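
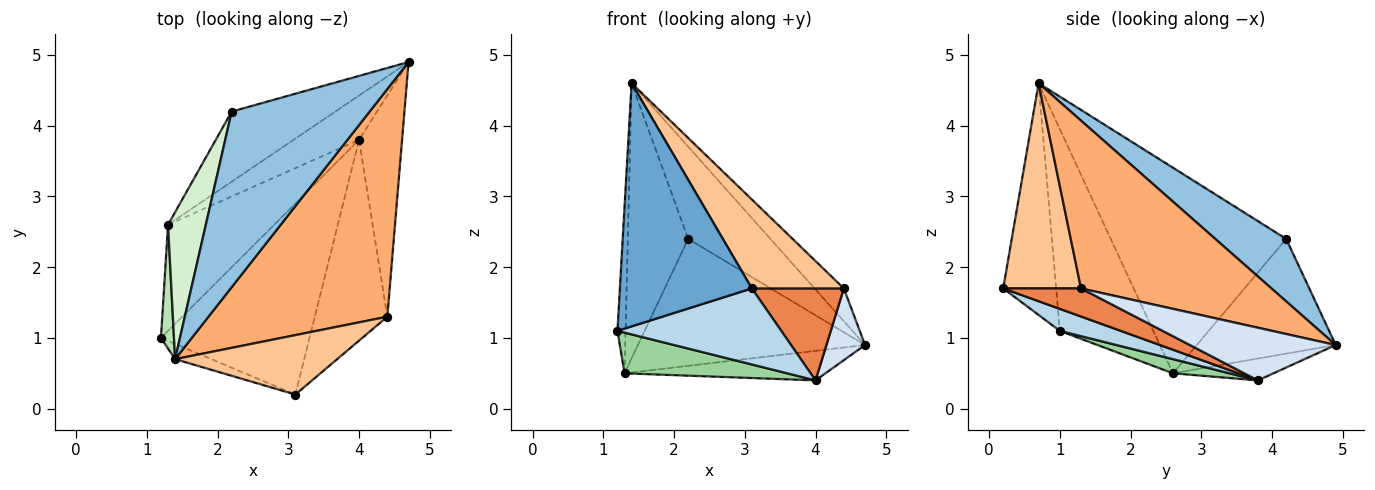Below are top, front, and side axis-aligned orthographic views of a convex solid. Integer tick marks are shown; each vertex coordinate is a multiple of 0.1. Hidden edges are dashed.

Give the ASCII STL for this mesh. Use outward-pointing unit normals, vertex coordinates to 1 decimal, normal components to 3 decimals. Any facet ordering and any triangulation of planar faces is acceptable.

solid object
 facet normal -0.372 -0.927 -0.058
  outer loop
   vertex 1.4 0.7 4.6
   vertex 1.2 1.0 1.1
   vertex 3.1 0.2 1.7
  endloop
 endfacet
 facet normal 0.372 0.431 0.822
  outer loop
   vertex 2.2 4.2 2.4
   vertex 1.4 0.7 4.6
   vertex 4.7 4.9 0.9
  endloop
 endfacet
 facet normal 0.136 -0.366 -0.920
  outer loop
   vertex 4.0 3.8 0.4
   vertex 3.1 0.2 1.7
   vertex 1.2 1.0 1.1
  endloop
 endfacet
 facet normal 0.759 -0.201 -0.620
  outer loop
   vertex 4.4 1.3 1.7
   vertex 4.0 3.8 0.4
   vertex 4.7 4.9 0.9
  endloop
 endfacet
 facet normal 0.332 -0.393 -0.858
  outer loop
   vertex 4.4 1.3 1.7
   vertex 3.1 0.2 1.7
   vertex 4.0 3.8 0.4
  endloop
 endfacet
 facet normal 0.680 0.105 0.725
  outer loop
   vertex 4.4 1.3 1.7
   vertex 4.7 4.9 0.9
   vertex 1.4 0.7 4.6
  endloop
 endfacet
 facet normal 0.575 -0.680 0.455
  outer loop
   vertex 4.4 1.3 1.7
   vertex 1.4 0.7 4.6
   vertex 3.1 0.2 1.7
  endloop
 endfacet
 facet normal -0.472 0.772 -0.426
  outer loop
   vertex 1.3 2.6 0.5
   vertex 2.2 4.2 2.4
   vertex 4.7 4.9 0.9
  endloop
 endfacet
 facet normal -0.267 0.535 -0.802
  outer loop
   vertex 1.3 2.6 0.5
   vertex 4.7 4.9 0.9
   vertex 4.0 3.8 0.4
  endloop
 endfacet
 facet normal 0.124 -0.355 -0.927
  outer loop
   vertex 1.3 2.6 0.5
   vertex 4.0 3.8 0.4
   vertex 1.2 1.0 1.1
  endloop
 endfacet
 facet normal -0.994 0.086 0.064
  outer loop
   vertex 1.3 2.6 0.5
   vertex 1.2 1.0 1.1
   vertex 1.4 0.7 4.6
  endloop
 endfacet
 facet normal -0.932 0.321 0.171
  outer loop
   vertex 1.3 2.6 0.5
   vertex 1.4 0.7 4.6
   vertex 2.2 4.2 2.4
  endloop
 endfacet
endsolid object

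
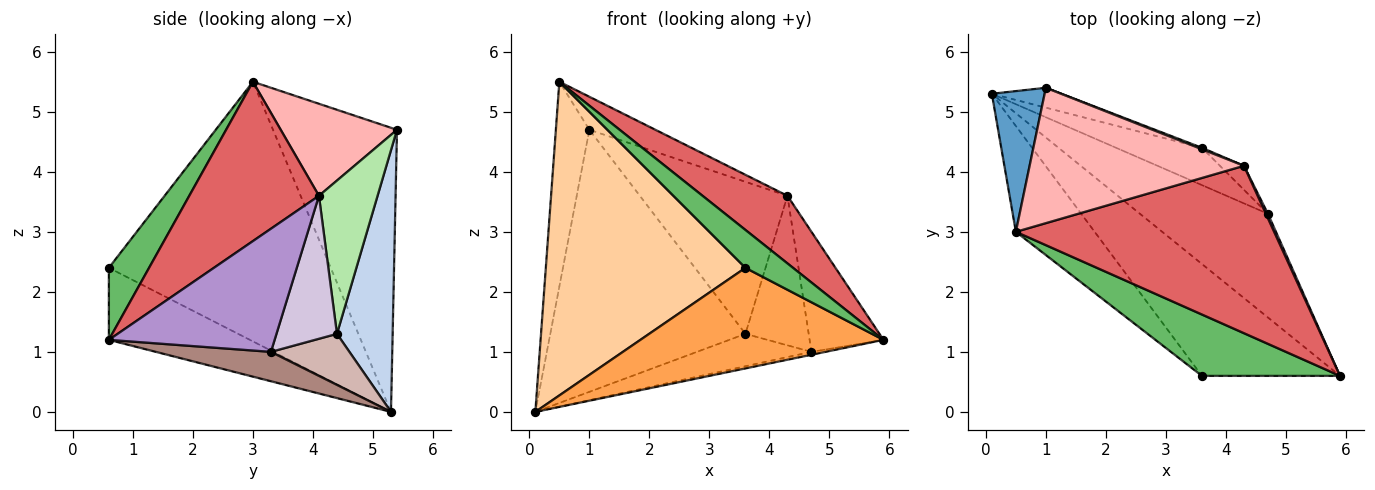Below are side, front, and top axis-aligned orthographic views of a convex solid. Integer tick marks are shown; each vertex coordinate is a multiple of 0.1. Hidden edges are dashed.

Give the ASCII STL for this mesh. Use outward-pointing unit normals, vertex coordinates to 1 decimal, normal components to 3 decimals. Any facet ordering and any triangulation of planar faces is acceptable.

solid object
 facet normal -0.950 0.257 0.176
  outer loop
   vertex 1.0 5.4 4.7
   vertex 0.1 5.3 0.0
   vertex 0.5 3.0 5.5
  endloop
 endfacet
 facet normal 0.274 0.959 -0.073
  outer loop
   vertex 3.6 4.4 1.3
   vertex 0.1 5.3 0.0
   vertex 1.0 5.4 4.7
  endloop
 endfacet
 facet normal -0.362 -0.623 -0.693
  outer loop
   vertex 3.6 0.6 2.4
   vertex 0.1 5.3 0.0
   vertex 5.9 0.6 1.2
  endloop
 endfacet
 facet normal -0.725 -0.652 -0.220
  outer loop
   vertex 3.6 0.6 2.4
   vertex 0.5 3.0 5.5
   vertex 0.1 5.3 0.0
  endloop
 endfacet
 facet normal 0.406 -0.480 0.778
  outer loop
   vertex 3.6 0.6 2.4
   vertex 5.9 0.6 1.2
   vertex 0.5 3.0 5.5
  endloop
 endfacet
 facet normal 0.369 0.929 0.009
  outer loop
   vertex 4.3 4.1 3.6
   vertex 3.6 4.4 1.3
   vertex 1.0 5.4 4.7
  endloop
 endfacet
 facet normal 0.497 -0.325 0.805
  outer loop
   vertex 4.3 4.1 3.6
   vertex 0.5 3.0 5.5
   vertex 5.9 0.6 1.2
  endloop
 endfacet
 facet normal 0.385 0.219 0.897
  outer loop
   vertex 4.3 4.1 3.6
   vertex 1.0 5.4 4.7
   vertex 0.5 3.0 5.5
  endloop
 endfacet
 facet normal 0.913 0.407 0.015
  outer loop
   vertex 4.7 3.3 1.0
   vertex 4.3 4.1 3.6
   vertex 5.9 0.6 1.2
  endloop
 endfacet
 facet normal 0.686 0.718 -0.115
  outer loop
   vertex 4.7 3.3 1.0
   vertex 3.6 4.4 1.3
   vertex 4.3 4.1 3.6
  endloop
 endfacet
 facet normal 0.224 0.027 -0.974
  outer loop
   vertex 4.7 3.3 1.0
   vertex 5.9 0.6 1.2
   vertex 0.1 5.3 0.0
  endloop
 endfacet
 facet normal 0.410 0.598 -0.689
  outer loop
   vertex 4.7 3.3 1.0
   vertex 0.1 5.3 0.0
   vertex 3.6 4.4 1.3
  endloop
 endfacet
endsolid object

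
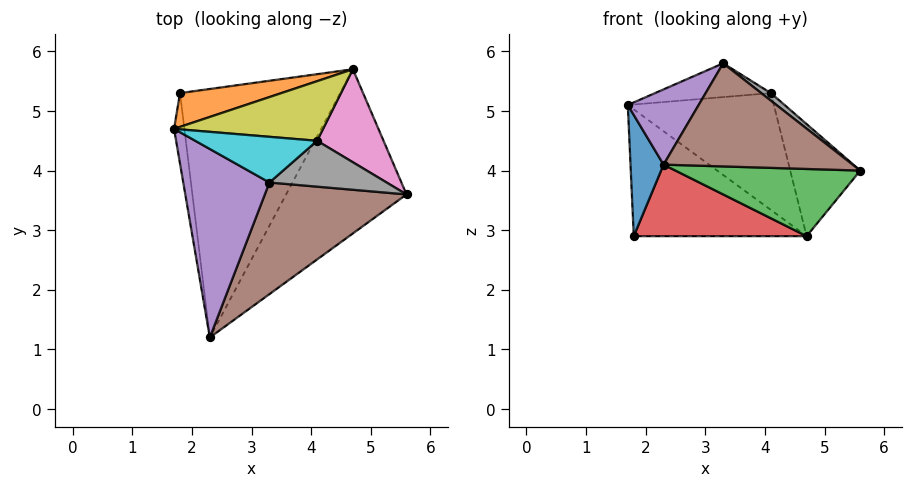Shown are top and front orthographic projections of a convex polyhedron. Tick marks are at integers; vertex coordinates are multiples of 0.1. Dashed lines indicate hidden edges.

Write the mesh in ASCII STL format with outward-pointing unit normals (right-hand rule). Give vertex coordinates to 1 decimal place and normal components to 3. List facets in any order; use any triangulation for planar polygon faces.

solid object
 facet normal -0.986 -0.145 -0.084
  outer loop
   vertex 1.8 5.3 2.9
   vertex 2.3 1.2 4.1
   vertex 1.7 4.7 5.1
  endloop
 endfacet
 facet normal -0.132 0.958 0.255
  outer loop
   vertex 4.7 5.7 2.9
   vertex 1.8 5.3 2.9
   vertex 1.7 4.7 5.1
  endloop
 endfacet
 facet normal 0.240 -0.368 -0.898
  outer loop
   vertex 4.7 5.7 2.9
   vertex 5.6 3.6 4.0
   vertex 2.3 1.2 4.1
  endloop
 endfacet
 facet normal 0.038 -0.276 -0.960
  outer loop
   vertex 4.7 5.7 2.9
   vertex 2.3 1.2 4.1
   vertex 1.8 5.3 2.9
  endloop
 endfacet
 facet normal -0.524 -0.316 0.791
  outer loop
   vertex 3.3 3.8 5.8
   vertex 1.7 4.7 5.1
   vertex 2.3 1.2 4.1
  endloop
 endfacet
 facet normal 0.458 -0.603 0.653
  outer loop
   vertex 3.3 3.8 5.8
   vertex 2.3 1.2 4.1
   vertex 5.6 3.6 4.0
  endloop
 endfacet
 facet normal 0.712 0.540 0.448
  outer loop
   vertex 4.1 4.5 5.3
   vertex 5.6 3.6 4.0
   vertex 4.7 5.7 2.9
  endloop
 endfacet
 facet normal 0.604 -0.129 0.786
  outer loop
   vertex 4.1 4.5 5.3
   vertex 3.3 3.8 5.8
   vertex 5.6 3.6 4.0
  endloop
 endfacet
 facet normal 0.036 0.890 0.454
  outer loop
   vertex 4.1 4.5 5.3
   vertex 4.7 5.7 2.9
   vertex 1.7 4.7 5.1
  endloop
 endfacet
 facet normal -0.017 0.594 0.804
  outer loop
   vertex 4.1 4.5 5.3
   vertex 1.7 4.7 5.1
   vertex 3.3 3.8 5.8
  endloop
 endfacet
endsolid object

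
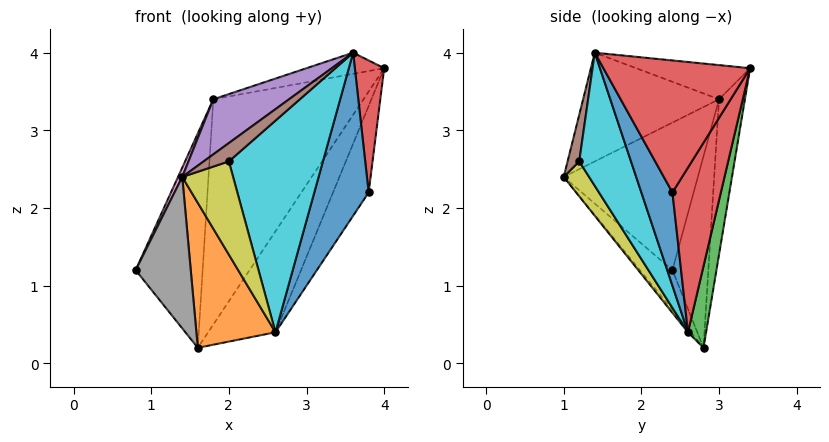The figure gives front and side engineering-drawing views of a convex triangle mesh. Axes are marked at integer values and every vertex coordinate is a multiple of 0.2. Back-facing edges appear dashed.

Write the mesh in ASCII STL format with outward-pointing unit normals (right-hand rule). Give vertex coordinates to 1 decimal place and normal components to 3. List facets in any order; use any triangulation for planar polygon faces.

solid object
 facet normal -0.201 0.137 0.970
  outer loop
   vertex 1.8 3.0 3.4
   vertex 3.6 1.4 4.0
   vertex 4.0 3.4 3.8
  endloop
 endfacet
 facet normal -0.472 0.881 -0.026
  outer loop
   vertex 1.8 3.0 3.4
   vertex 1.6 2.8 0.2
   vertex 0.8 2.4 1.2
  endloop
 endfacet
 facet normal -0.170 0.984 -0.051
  outer loop
   vertex 1.8 3.0 3.4
   vertex 4.0 3.4 3.8
   vertex 1.6 2.8 0.2
  endloop
 endfacet
 facet normal 0.981 -0.196 0.000
  outer loop
   vertex 3.8 2.4 2.2
   vertex 4.0 3.4 3.8
   vertex 3.6 1.4 4.0
  endloop
 endfacet
 facet normal -0.527 -0.293 0.798
  outer loop
   vertex 1.4 1.0 2.4
   vertex 3.6 1.4 4.0
   vertex 1.8 3.0 3.4
  endloop
 endfacet
 facet normal 0.396 -0.857 -0.330
  outer loop
   vertex 1.4 1.0 2.4
   vertex 2.0 1.2 2.6
   vertex 3.6 1.4 4.0
  endloop
 endfacet
 facet normal -0.907 -0.029 0.420
  outer loop
   vertex 1.4 1.0 2.4
   vertex 1.8 3.0 3.4
   vertex 0.8 2.4 1.2
  endloop
 endfacet
 facet normal -0.406 -0.689 -0.600
  outer loop
   vertex 1.4 1.0 2.4
   vertex 0.8 2.4 1.2
   vertex 1.6 2.8 0.2
  endloop
 endfacet
 facet normal 0.408 -0.816 -0.408
  outer loop
   vertex 2.6 2.6 0.4
   vertex 2.0 1.2 2.6
   vertex 1.4 1.0 2.4
  endloop
 endfacet
 facet normal 0.444 -0.806 -0.392
  outer loop
   vertex 2.6 2.6 0.4
   vertex 3.6 1.4 4.0
   vertex 2.0 1.2 2.6
  endloop
 endfacet
 facet normal 0.456 -0.798 -0.393
  outer loop
   vertex 2.6 2.6 0.4
   vertex 3.8 2.4 2.2
   vertex 3.6 1.4 4.0
  endloop
 endfacet
 facet normal -0.028 -0.772 -0.634
  outer loop
   vertex 2.6 2.6 0.4
   vertex 1.4 1.0 2.4
   vertex 1.6 2.8 0.2
  endloop
 endfacet
 facet normal 0.247 0.916 -0.317
  outer loop
   vertex 2.6 2.6 0.4
   vertex 1.6 2.8 0.2
   vertex 4.0 3.4 3.8
  endloop
 endfacet
 facet normal 0.729 0.536 -0.426
  outer loop
   vertex 2.6 2.6 0.4
   vertex 4.0 3.4 3.8
   vertex 3.8 2.4 2.2
  endloop
 endfacet
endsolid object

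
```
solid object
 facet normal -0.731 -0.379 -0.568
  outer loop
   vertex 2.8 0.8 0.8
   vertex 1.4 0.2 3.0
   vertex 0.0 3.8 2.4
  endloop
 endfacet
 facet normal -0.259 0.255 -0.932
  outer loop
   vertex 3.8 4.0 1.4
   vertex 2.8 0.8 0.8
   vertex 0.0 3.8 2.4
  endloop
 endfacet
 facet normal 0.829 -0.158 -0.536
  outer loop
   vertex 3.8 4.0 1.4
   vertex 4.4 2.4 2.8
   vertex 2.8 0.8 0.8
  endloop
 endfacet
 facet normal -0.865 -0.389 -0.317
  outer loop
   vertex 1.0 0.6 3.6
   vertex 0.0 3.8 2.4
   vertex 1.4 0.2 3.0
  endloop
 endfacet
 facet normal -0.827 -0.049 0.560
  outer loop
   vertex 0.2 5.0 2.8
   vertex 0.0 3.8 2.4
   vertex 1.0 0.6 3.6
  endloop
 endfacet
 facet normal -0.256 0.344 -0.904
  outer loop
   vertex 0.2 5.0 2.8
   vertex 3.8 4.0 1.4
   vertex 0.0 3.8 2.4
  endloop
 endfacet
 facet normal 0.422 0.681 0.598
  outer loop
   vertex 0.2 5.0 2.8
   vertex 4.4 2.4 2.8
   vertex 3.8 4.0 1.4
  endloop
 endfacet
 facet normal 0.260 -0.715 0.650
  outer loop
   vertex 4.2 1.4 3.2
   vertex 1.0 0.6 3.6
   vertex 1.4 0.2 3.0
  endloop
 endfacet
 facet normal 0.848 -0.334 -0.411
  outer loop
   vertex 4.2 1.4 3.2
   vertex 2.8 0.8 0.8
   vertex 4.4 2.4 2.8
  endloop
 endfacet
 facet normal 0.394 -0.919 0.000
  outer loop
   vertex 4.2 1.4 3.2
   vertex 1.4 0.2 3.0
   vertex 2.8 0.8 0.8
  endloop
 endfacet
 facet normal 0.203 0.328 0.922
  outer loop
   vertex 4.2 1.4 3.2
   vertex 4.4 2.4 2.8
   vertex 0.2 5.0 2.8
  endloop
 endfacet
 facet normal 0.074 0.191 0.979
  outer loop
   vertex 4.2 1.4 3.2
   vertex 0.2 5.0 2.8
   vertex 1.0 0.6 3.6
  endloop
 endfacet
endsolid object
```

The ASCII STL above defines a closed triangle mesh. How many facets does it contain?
12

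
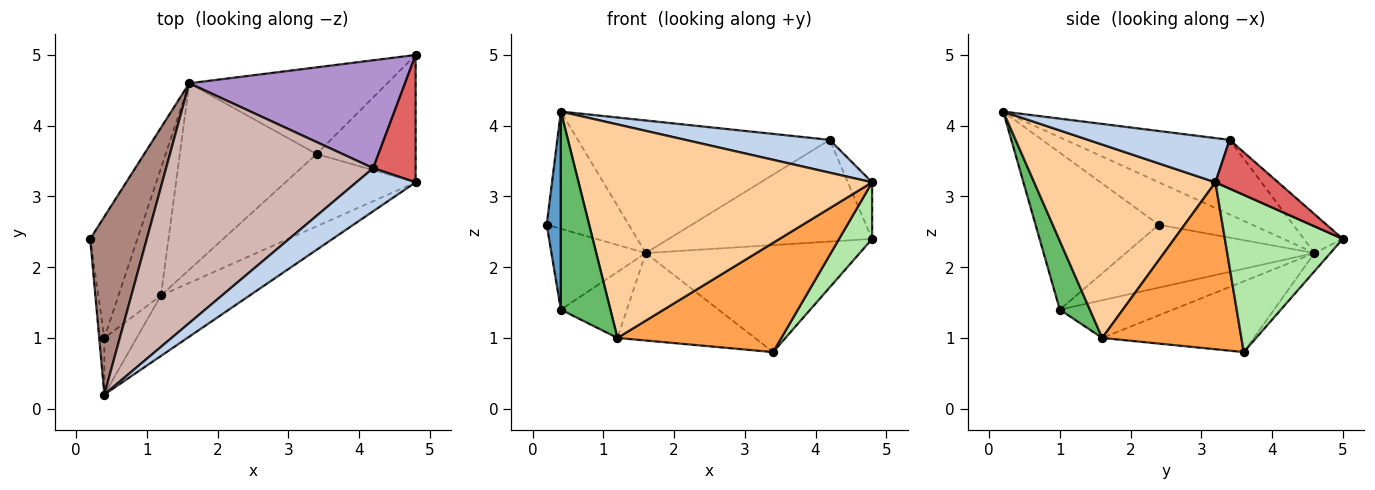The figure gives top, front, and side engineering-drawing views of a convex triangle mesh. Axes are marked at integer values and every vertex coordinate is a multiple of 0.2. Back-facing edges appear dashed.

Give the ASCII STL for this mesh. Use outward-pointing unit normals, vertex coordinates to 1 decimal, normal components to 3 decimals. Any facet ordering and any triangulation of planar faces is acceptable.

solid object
 facet normal -0.993 -0.114 -0.033
  outer loop
   vertex 0.4 1.0 1.4
   vertex 0.4 0.2 4.2
   vertex 0.2 2.4 2.6
  endloop
 endfacet
 facet normal 0.511 -0.521 0.684
  outer loop
   vertex 4.2 3.4 3.8
   vertex 0.4 0.2 4.2
   vertex 4.8 3.2 3.2
  endloop
 endfacet
 facet normal 0.578 -0.681 -0.450
  outer loop
   vertex 1.2 1.6 1.0
   vertex 3.4 3.6 0.8
   vertex 4.8 3.2 3.2
  endloop
 endfacet
 facet normal 0.511 -0.827 -0.234
  outer loop
   vertex 1.2 1.6 1.0
   vertex 4.8 3.2 3.2
   vertex 0.4 0.2 4.2
  endloop
 endfacet
 facet normal 0.504 -0.830 -0.237
  outer loop
   vertex 1.2 1.6 1.0
   vertex 0.4 0.2 4.2
   vertex 0.4 1.0 1.4
  endloop
 endfacet
 facet normal 0.823 -0.231 -0.519
  outer loop
   vertex 4.8 5.0 2.4
   vertex 4.8 3.2 3.2
   vertex 3.4 3.6 0.8
  endloop
 endfacet
 facet normal 0.724 0.280 0.630
  outer loop
   vertex 4.8 5.0 2.4
   vertex 4.2 3.4 3.8
   vertex 4.8 3.2 3.2
  endloop
 endfacet
 facet normal -0.058 0.776 -0.628
  outer loop
   vertex 1.6 4.6 2.2
   vertex 4.8 5.0 2.4
   vertex 3.4 3.6 0.8
  endloop
 endfacet
 facet normal -0.130 0.680 0.721
  outer loop
   vertex 1.6 4.6 2.2
   vertex 4.2 3.4 3.8
   vertex 4.8 5.0 2.4
  endloop
 endfacet
 facet normal -0.424 0.385 -0.820
  outer loop
   vertex 1.6 4.6 2.2
   vertex 3.4 3.6 0.8
   vertex 1.2 1.6 1.0
  endloop
 endfacet
 facet normal -0.531 0.466 0.708
  outer loop
   vertex 1.6 4.6 2.2
   vertex 0.2 2.4 2.6
   vertex 0.4 0.2 4.2
  endloop
 endfacet
 facet normal -0.301 0.461 0.835
  outer loop
   vertex 1.6 4.6 2.2
   vertex 0.4 0.2 4.2
   vertex 4.2 3.4 3.8
  endloop
 endfacet
 facet normal -0.743 0.371 -0.557
  outer loop
   vertex 1.6 4.6 2.2
   vertex 0.4 1.0 1.4
   vertex 0.2 2.4 2.6
  endloop
 endfacet
 facet normal -0.619 0.361 -0.697
  outer loop
   vertex 1.6 4.6 2.2
   vertex 1.2 1.6 1.0
   vertex 0.4 1.0 1.4
  endloop
 endfacet
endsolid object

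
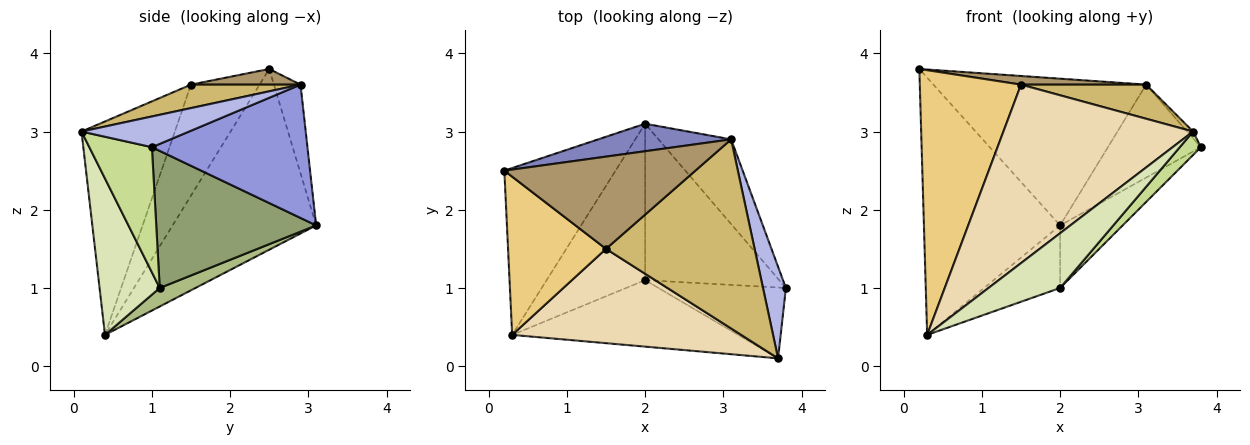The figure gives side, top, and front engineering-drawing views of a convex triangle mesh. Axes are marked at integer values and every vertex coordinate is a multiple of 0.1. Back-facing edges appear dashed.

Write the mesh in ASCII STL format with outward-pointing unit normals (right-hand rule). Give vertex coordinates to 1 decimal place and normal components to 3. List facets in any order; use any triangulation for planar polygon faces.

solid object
 facet normal -0.662 0.628 -0.408
  outer loop
   vertex 2.0 3.1 1.8
   vertex 0.3 0.4 0.4
   vertex 0.2 2.5 3.8
  endloop
 endfacet
 facet normal -0.122 0.976 0.183
  outer loop
   vertex 3.1 2.9 3.6
   vertex 2.0 3.1 1.8
   vertex 0.2 2.5 3.8
  endloop
 endfacet
 facet normal 0.778 0.465 -0.424
  outer loop
   vertex 3.1 2.9 3.6
   vertex 3.8 1.0 2.8
   vertex 2.0 3.1 1.8
  endloop
 endfacet
 facet normal 0.801 0.044 0.597
  outer loop
   vertex 3.7 0.1 3.0
   vertex 3.8 1.0 2.8
   vertex 3.1 2.9 3.6
  endloop
 endfacet
 facet normal 0.688 0.269 -0.673
  outer loop
   vertex 2.0 1.1 1.0
   vertex 2.0 3.1 1.8
   vertex 3.8 1.0 2.8
  endloop
 endfacet
 facet normal 0.172 0.366 -0.915
  outer loop
   vertex 2.0 1.1 1.0
   vertex 0.3 0.4 0.4
   vertex 2.0 3.1 1.8
  endloop
 endfacet
 facet normal 0.682 -0.230 -0.694
  outer loop
   vertex 2.0 1.1 1.0
   vertex 3.8 1.0 2.8
   vertex 3.7 0.1 3.0
  endloop
 endfacet
 facet normal 0.471 -0.561 -0.681
  outer loop
   vertex 2.0 1.1 1.0
   vertex 3.7 0.1 3.0
   vertex 0.3 0.4 0.4
  endloop
 endfacet
 facet normal 0.081 -0.093 0.992
  outer loop
   vertex 1.5 1.5 3.6
   vertex 3.1 2.9 3.6
   vertex 0.2 2.5 3.8
  endloop
 endfacet
 facet normal 0.154 -0.175 0.972
  outer loop
   vertex 1.5 1.5 3.6
   vertex 3.7 0.1 3.0
   vertex 3.1 2.9 3.6
  endloop
 endfacet
 facet normal -0.503 -0.742 0.444
  outer loop
   vertex 1.5 1.5 3.6
   vertex 0.2 2.5 3.8
   vertex 0.3 0.4 0.4
  endloop
 endfacet
 facet normal -0.399 -0.811 0.428
  outer loop
   vertex 1.5 1.5 3.6
   vertex 0.3 0.4 0.4
   vertex 3.7 0.1 3.0
  endloop
 endfacet
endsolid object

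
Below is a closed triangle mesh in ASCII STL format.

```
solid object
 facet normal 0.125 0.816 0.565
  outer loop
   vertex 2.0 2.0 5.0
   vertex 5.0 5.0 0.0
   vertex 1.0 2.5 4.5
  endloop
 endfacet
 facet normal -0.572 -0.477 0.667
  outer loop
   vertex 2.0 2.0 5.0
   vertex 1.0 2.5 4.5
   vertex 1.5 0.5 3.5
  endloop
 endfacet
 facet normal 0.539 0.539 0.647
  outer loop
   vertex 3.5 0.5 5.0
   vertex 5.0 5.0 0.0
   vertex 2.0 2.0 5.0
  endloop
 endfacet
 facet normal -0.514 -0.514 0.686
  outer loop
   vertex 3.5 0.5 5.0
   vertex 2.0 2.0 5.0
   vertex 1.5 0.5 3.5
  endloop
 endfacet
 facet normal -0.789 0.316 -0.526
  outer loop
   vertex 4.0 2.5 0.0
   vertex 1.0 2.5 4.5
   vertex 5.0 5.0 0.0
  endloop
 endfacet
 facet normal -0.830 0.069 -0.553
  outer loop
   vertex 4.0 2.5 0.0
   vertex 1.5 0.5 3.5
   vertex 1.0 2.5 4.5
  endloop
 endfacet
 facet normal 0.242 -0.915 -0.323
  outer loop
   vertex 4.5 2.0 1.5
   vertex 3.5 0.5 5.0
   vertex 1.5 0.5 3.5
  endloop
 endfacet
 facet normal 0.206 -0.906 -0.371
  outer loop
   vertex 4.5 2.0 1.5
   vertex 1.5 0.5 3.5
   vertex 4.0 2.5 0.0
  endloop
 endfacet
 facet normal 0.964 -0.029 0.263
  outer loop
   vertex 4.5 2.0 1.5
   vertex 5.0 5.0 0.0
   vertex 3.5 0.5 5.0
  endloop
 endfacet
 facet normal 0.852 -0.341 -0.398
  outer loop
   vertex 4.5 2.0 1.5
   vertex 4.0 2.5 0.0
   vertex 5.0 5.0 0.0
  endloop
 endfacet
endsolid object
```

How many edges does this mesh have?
15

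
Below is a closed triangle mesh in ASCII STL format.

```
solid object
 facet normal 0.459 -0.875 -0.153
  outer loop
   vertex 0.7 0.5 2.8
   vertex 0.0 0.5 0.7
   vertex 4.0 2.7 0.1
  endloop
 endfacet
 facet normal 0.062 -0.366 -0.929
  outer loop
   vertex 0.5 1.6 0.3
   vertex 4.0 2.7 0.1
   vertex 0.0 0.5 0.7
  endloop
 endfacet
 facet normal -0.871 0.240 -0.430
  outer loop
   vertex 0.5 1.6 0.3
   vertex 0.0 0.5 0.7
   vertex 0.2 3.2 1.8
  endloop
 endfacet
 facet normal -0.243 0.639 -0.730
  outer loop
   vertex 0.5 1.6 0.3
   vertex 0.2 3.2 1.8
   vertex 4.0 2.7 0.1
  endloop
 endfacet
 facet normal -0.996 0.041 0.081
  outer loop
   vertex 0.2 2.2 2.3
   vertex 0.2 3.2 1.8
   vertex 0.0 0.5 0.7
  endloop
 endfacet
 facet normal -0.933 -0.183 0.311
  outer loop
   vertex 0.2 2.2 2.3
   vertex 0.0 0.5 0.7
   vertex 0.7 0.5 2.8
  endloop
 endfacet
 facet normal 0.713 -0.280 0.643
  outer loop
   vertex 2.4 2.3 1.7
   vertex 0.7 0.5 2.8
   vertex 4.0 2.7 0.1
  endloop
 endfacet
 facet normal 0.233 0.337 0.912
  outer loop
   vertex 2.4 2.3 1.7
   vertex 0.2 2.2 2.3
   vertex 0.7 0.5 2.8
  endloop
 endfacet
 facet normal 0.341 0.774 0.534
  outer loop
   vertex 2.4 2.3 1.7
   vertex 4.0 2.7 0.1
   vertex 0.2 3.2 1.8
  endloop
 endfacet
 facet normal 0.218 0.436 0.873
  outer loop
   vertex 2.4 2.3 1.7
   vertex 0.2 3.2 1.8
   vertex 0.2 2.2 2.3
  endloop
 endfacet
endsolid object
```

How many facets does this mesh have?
10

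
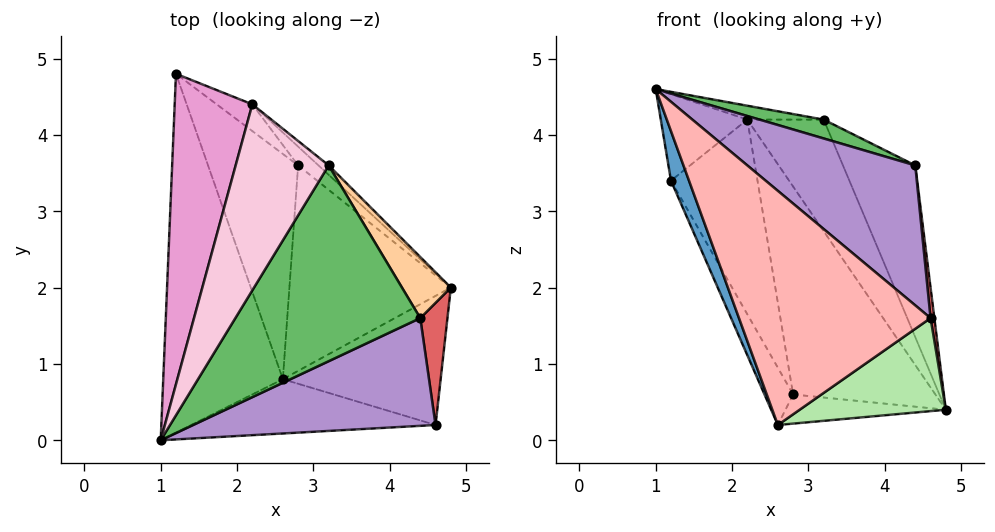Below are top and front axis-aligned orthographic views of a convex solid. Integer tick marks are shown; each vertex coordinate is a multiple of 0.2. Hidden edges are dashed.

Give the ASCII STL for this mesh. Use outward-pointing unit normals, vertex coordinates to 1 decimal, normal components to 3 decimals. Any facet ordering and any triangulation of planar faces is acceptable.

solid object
 facet normal -0.936 -0.048 -0.349
  outer loop
   vertex 2.6 0.8 0.2
   vertex 1.0 0.0 4.6
   vertex 1.2 4.8 3.4
  endloop
 endfacet
 facet normal 0.013 0.140 -0.990
  outer loop
   vertex 2.8 3.6 0.6
   vertex 4.8 2.0 0.4
   vertex 2.6 0.8 0.2
  endloop
 endfacet
 facet normal -0.834 0.136 -0.535
  outer loop
   vertex 2.8 3.6 0.6
   vertex 2.6 0.8 0.2
   vertex 1.2 4.8 3.4
  endloop
 endfacet
 facet normal 0.867 0.470 0.167
  outer loop
   vertex 3.2 3.6 4.2
   vertex 4.4 1.6 3.6
   vertex 4.8 2.0 0.4
  endloop
 endfacet
 facet normal 0.320 -0.091 0.943
  outer loop
   vertex 3.2 3.6 4.2
   vertex 1.0 0.0 4.6
   vertex 4.4 1.6 3.6
  endloop
 endfacet
 facet normal 0.365 -0.544 -0.755
  outer loop
   vertex 4.6 0.2 1.6
   vertex 2.6 0.8 0.2
   vertex 4.8 2.0 0.4
  endloop
 endfacet
 facet normal 0.992 -0.030 0.120
  outer loop
   vertex 4.6 0.2 1.6
   vertex 4.8 2.0 0.4
   vertex 4.4 1.6 3.6
  endloop
 endfacet
 facet normal -0.133 -0.966 -0.224
  outer loop
   vertex 4.6 0.2 1.6
   vertex 1.0 0.0 4.6
   vertex 2.6 0.8 0.2
  endloop
 endfacet
 facet normal 0.483 -0.694 0.534
  outer loop
   vertex 4.6 0.2 1.6
   vertex 4.4 1.6 3.6
   vertex 1.0 0.0 4.6
  endloop
 endfacet
 facet normal 0.619 0.782 -0.071
  outer loop
   vertex 2.2 4.4 4.2
   vertex 4.8 2.0 0.4
   vertex 2.8 3.6 0.6
  endloop
 endfacet
 facet normal 0.623 0.779 -0.066
  outer loop
   vertex 2.2 4.4 4.2
   vertex 3.2 3.6 4.2
   vertex 4.8 2.0 0.4
  endloop
 endfacet
 facet normal 0.451 0.884 -0.121
  outer loop
   vertex 2.2 4.4 4.2
   vertex 2.8 3.6 0.6
   vertex 1.2 4.8 3.4
  endloop
 endfacet
 facet normal -0.553 0.224 0.803
  outer loop
   vertex 2.2 4.4 4.2
   vertex 1.2 4.8 3.4
   vertex 1.0 0.0 4.6
  endloop
 endfacet
 facet normal 0.059 0.074 0.995
  outer loop
   vertex 2.2 4.4 4.2
   vertex 1.0 0.0 4.6
   vertex 3.2 3.6 4.2
  endloop
 endfacet
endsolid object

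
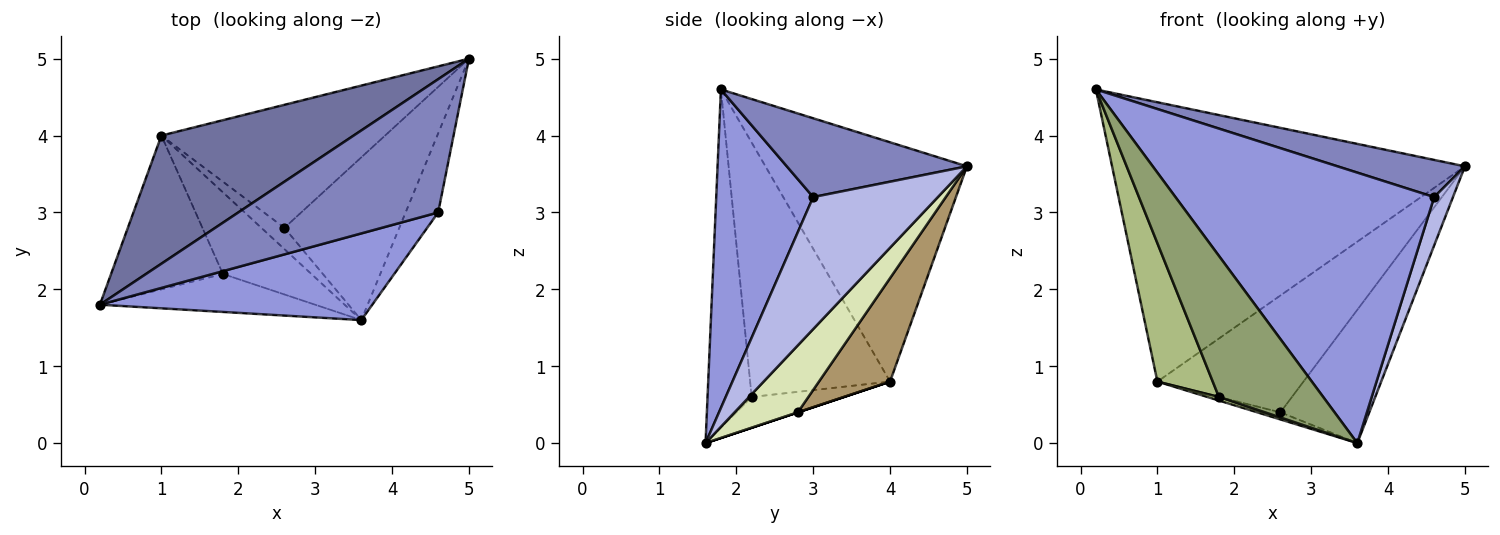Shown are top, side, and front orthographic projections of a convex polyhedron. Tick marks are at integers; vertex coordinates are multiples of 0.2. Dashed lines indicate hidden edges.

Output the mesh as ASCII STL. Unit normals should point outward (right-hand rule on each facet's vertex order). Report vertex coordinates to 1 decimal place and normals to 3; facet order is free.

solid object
 facet normal -0.461 0.807 0.370
  outer loop
   vertex 1.0 4.0 0.8
   vertex 0.2 1.8 4.6
   vertex 5.0 5.0 3.6
  endloop
 endfacet
 facet normal 0.355 -0.251 0.901
  outer loop
   vertex 4.6 3.0 3.2
   vertex 5.0 5.0 3.6
   vertex 0.2 1.8 4.6
  endloop
 endfacet
 facet normal 0.336 -0.897 0.287
  outer loop
   vertex 4.6 3.0 3.2
   vertex 0.2 1.8 4.6
   vertex 3.6 1.6 0.0
  endloop
 endfacet
 facet normal 0.961 -0.145 -0.237
  outer loop
   vertex 4.6 3.0 3.2
   vertex 3.6 1.6 0.0
   vertex 5.0 5.0 3.6
  endloop
 endfacet
 facet normal -0.378 -0.894 -0.241
  outer loop
   vertex 1.8 2.2 0.6
   vertex 3.6 1.6 0.0
   vertex 0.2 1.8 4.6
  endloop
 endfacet
 facet normal -0.861 -0.341 -0.378
  outer loop
   vertex 1.8 2.2 0.6
   vertex 0.2 1.8 4.6
   vertex 1.0 4.0 0.8
  endloop
 endfacet
 facet normal -0.328 -0.041 -0.944
  outer loop
   vertex 1.8 2.2 0.6
   vertex 1.0 4.0 0.8
   vertex 3.6 1.6 0.0
  endloop
 endfacet
 facet normal 0.411 0.578 -0.705
  outer loop
   vertex 2.6 2.8 0.4
   vertex 5.0 5.0 3.6
   vertex 3.6 1.6 0.0
  endloop
 endfacet
 facet normal 0.318 0.653 -0.687
  outer loop
   vertex 2.6 2.8 0.4
   vertex 1.0 4.0 0.8
   vertex 5.0 5.0 3.6
  endloop
 endfacet
 facet normal 0.000 0.316 -0.949
  outer loop
   vertex 2.6 2.8 0.4
   vertex 3.6 1.6 0.0
   vertex 1.0 4.0 0.8
  endloop
 endfacet
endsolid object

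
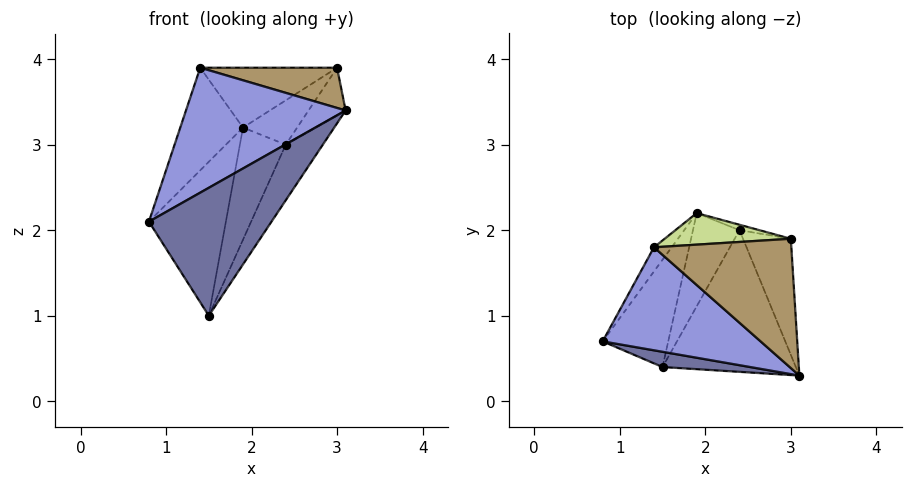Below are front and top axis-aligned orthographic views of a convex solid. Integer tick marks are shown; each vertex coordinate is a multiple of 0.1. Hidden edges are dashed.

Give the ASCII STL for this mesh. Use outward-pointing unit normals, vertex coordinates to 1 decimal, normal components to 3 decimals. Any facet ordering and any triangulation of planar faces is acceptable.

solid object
 facet normal -0.233 -0.966 0.115
  outer loop
   vertex 1.5 0.4 1.0
   vertex 3.1 0.3 3.4
   vertex 0.8 0.7 2.1
  endloop
 endfacet
 facet normal -0.480 0.720 -0.502
  outer loop
   vertex 1.5 0.4 1.0
   vertex 0.8 0.7 2.1
   vertex 1.9 2.2 3.2
  endloop
 endfacet
 facet normal -0.443 -0.692 0.570
  outer loop
   vertex 1.4 1.8 3.9
   vertex 0.8 0.7 2.1
   vertex 3.1 0.3 3.4
  endloop
 endfacet
 facet normal -0.740 0.655 -0.154
  outer loop
   vertex 1.4 1.8 3.9
   vertex 1.9 2.2 3.2
   vertex 0.8 0.7 2.1
  endloop
 endfacet
 facet normal 0.817 0.210 -0.536
  outer loop
   vertex 2.4 2.0 3.0
   vertex 3.1 0.3 3.4
   vertex 1.5 0.4 1.0
  endloop
 endfacet
 facet normal 0.052 0.768 -0.638
  outer loop
   vertex 2.4 2.0 3.0
   vertex 1.5 0.4 1.0
   vertex 1.9 2.2 3.2
  endloop
 endfacet
 facet normal -0.055 0.883 0.465
  outer loop
   vertex 3.0 1.9 3.9
   vertex 1.9 2.2 3.2
   vertex 1.4 1.8 3.9
  endloop
 endfacet
 facet normal 0.329 0.937 -0.115
  outer loop
   vertex 3.0 1.9 3.9
   vertex 2.4 2.0 3.0
   vertex 1.9 2.2 3.2
  endloop
 endfacet
 facet normal 0.019 -0.297 0.955
  outer loop
   vertex 3.0 1.9 3.9
   vertex 1.4 1.8 3.9
   vertex 3.1 0.3 3.4
  endloop
 endfacet
 facet normal 0.823 0.216 -0.525
  outer loop
   vertex 3.0 1.9 3.9
   vertex 3.1 0.3 3.4
   vertex 2.4 2.0 3.0
  endloop
 endfacet
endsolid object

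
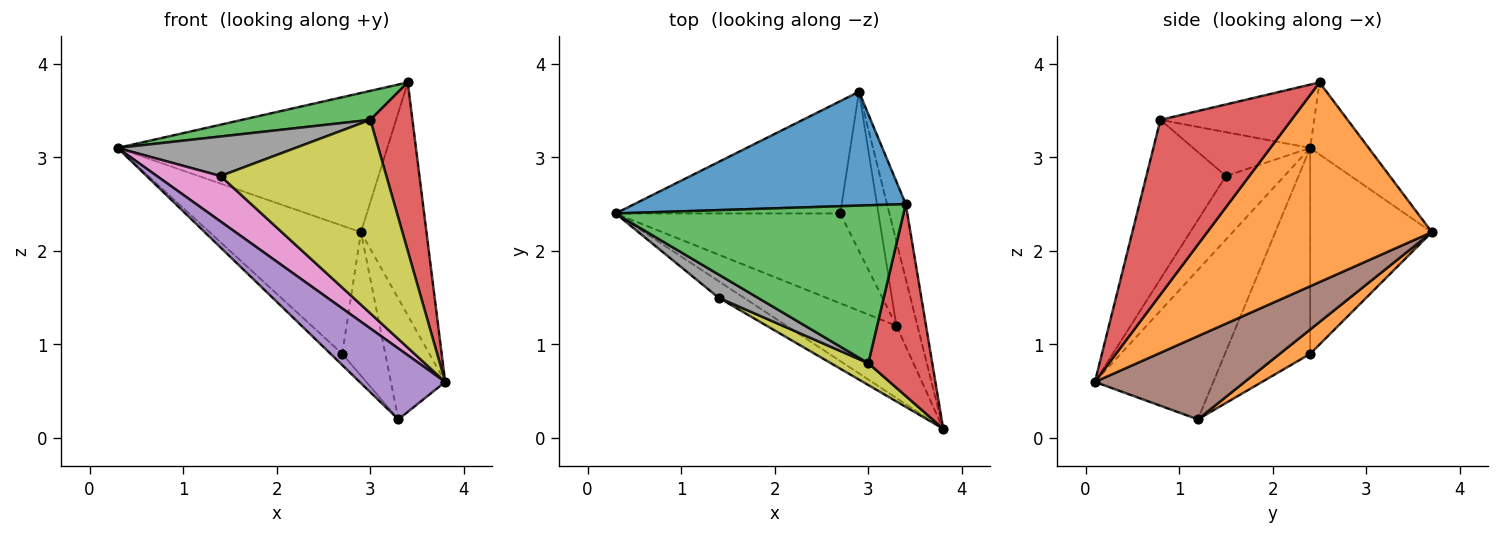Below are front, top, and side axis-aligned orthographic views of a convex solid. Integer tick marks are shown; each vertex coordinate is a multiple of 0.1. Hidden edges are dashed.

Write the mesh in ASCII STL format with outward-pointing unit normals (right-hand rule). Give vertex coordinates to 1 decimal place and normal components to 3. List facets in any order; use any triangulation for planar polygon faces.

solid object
 facet normal -0.166 0.763 0.624
  outer loop
   vertex 3.4 2.5 3.8
   vertex 2.9 3.7 2.2
   vertex 0.3 2.4 3.1
  endloop
 endfacet
 facet normal 0.956 0.279 -0.090
  outer loop
   vertex 3.4 2.5 3.8
   vertex 3.8 0.1 0.6
   vertex 2.9 3.7 2.2
  endloop
 endfacet
 facet normal -0.211 -0.176 0.961
  outer loop
   vertex 3.0 0.8 3.4
   vertex 3.4 2.5 3.8
   vertex 0.3 2.4 3.1
  endloop
 endfacet
 facet normal 0.899 -0.289 0.329
  outer loop
   vertex 3.0 0.8 3.4
   vertex 3.8 0.1 0.6
   vertex 3.4 2.5 3.8
  endloop
 endfacet
 facet normal -0.696 -0.503 -0.512
  outer loop
   vertex 3.3 1.2 0.2
   vertex 3.8 0.1 0.6
   vertex 0.3 2.4 3.1
  endloop
 endfacet
 facet normal 0.915 0.332 -0.232
  outer loop
   vertex 3.3 1.2 0.2
   vertex 2.9 3.7 2.2
   vertex 3.8 0.1 0.6
  endloop
 endfacet
 facet normal -0.653 -0.712 -0.260
  outer loop
   vertex 1.4 1.5 2.8
   vertex 0.3 2.4 3.1
   vertex 3.8 0.1 0.6
  endloop
 endfacet
 facet normal -0.493 -0.750 0.441
  outer loop
   vertex 1.4 1.5 2.8
   vertex 3.0 0.8 3.4
   vertex 0.3 2.4 3.1
  endloop
 endfacet
 facet normal -0.430 -0.897 0.101
  outer loop
   vertex 1.4 1.5 2.8
   vertex 3.8 0.1 0.6
   vertex 3.0 0.8 3.4
  endloop
 endfacet
 facet normal -0.517 0.644 -0.564
  outer loop
   vertex 2.7 2.4 0.9
   vertex 0.3 2.4 3.1
   vertex 2.9 3.7 2.2
  endloop
 endfacet
 facet normal -0.673 0.092 -0.734
  outer loop
   vertex 2.7 2.4 0.9
   vertex 3.3 1.2 0.2
   vertex 0.3 2.4 3.1
  endloop
 endfacet
 facet normal 0.428 0.605 -0.671
  outer loop
   vertex 2.7 2.4 0.9
   vertex 2.9 3.7 2.2
   vertex 3.3 1.2 0.2
  endloop
 endfacet
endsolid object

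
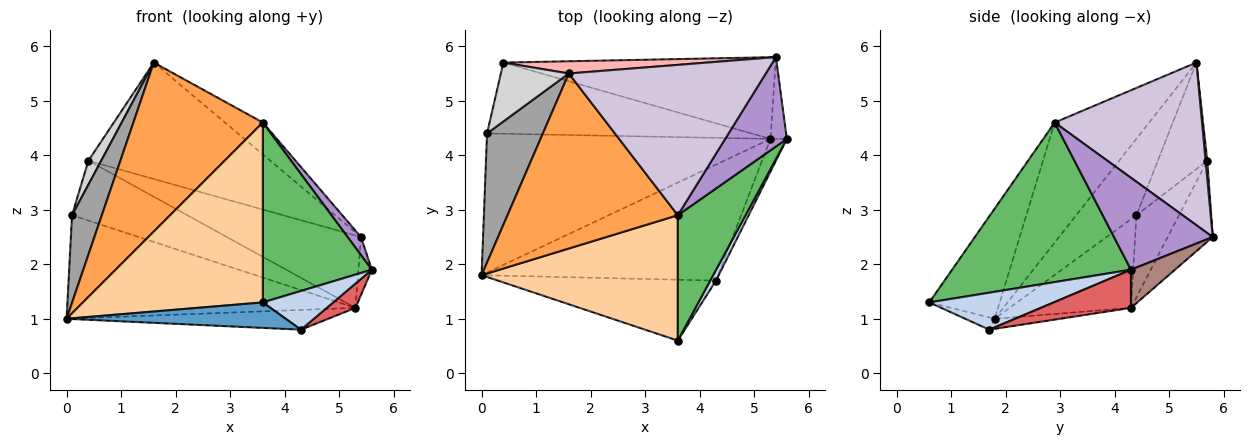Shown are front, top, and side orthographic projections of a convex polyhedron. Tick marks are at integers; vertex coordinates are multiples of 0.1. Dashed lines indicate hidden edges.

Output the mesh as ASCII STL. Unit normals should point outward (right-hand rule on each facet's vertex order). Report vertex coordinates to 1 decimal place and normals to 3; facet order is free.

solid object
 facet normal -0.052 -0.386 -0.921
  outer loop
   vertex 4.3 1.7 0.8
   vertex 3.6 0.6 1.3
   vertex 0.0 1.8 1.0
  endloop
 endfacet
 facet normal 0.863 -0.488 0.134
  outer loop
   vertex 4.3 1.7 0.8
   vertex 5.6 4.3 1.9
   vertex 3.6 0.6 1.3
  endloop
 endfacet
 facet normal -0.452 -0.619 0.642
  outer loop
   vertex 3.6 2.9 4.6
   vertex 1.6 5.5 5.7
   vertex 0.0 1.8 1.0
  endloop
 endfacet
 facet normal -0.306 -0.781 0.544
  outer loop
   vertex 3.6 2.9 4.6
   vertex 0.0 1.8 1.0
   vertex 3.6 0.6 1.3
  endloop
 endfacet
 facet normal 0.803 -0.489 0.341
  outer loop
   vertex 3.6 2.9 4.6
   vertex 3.6 0.6 1.3
   vertex 5.6 4.3 1.9
  endloop
 endfacet
 facet normal -0.042 0.168 -0.985
  outer loop
   vertex 5.3 4.3 1.2
   vertex 4.3 1.7 0.8
   vertex 0.0 1.8 1.0
  endloop
 endfacet
 facet normal 0.882 -0.281 -0.378
  outer loop
   vertex 5.3 4.3 1.2
   vertex 5.6 4.3 1.9
   vertex 4.3 1.7 0.8
  endloop
 endfacet
 facet normal 0.009 0.995 0.104
  outer loop
   vertex 5.4 5.8 2.5
   vertex 0.4 5.7 3.9
   vertex 1.6 5.5 5.7
  endloop
 endfacet
 facet normal 0.825 -0.111 0.554
  outer loop
   vertex 5.4 5.8 2.5
   vertex 3.6 2.9 4.6
   vertex 5.6 4.3 1.9
  endloop
 endfacet
 facet normal 0.628 0.161 0.761
  outer loop
   vertex 5.4 5.8 2.5
   vertex 1.6 5.5 5.7
   vertex 3.6 2.9 4.6
  endloop
 endfacet
 facet normal 0.885 0.270 -0.379
  outer loop
   vertex 5.4 5.8 2.5
   vertex 5.6 4.3 1.9
   vertex 5.3 4.3 1.2
  endloop
 endfacet
 facet normal -0.217 0.647 -0.730
  outer loop
   vertex 5.4 5.8 2.5
   vertex 5.3 4.3 1.2
   vertex 0.4 5.7 3.9
  endloop
 endfacet
 facet normal -0.243 0.578 -0.779
  outer loop
   vertex 0.1 4.4 2.9
   vertex 5.3 4.3 1.2
   vertex 0.0 1.8 1.0
  endloop
 endfacet
 facet normal -0.231 0.626 -0.745
  outer loop
   vertex 0.1 4.4 2.9
   vertex 0.4 5.7 3.9
   vertex 5.3 4.3 1.2
  endloop
 endfacet
 facet normal -0.750 -0.371 0.548
  outer loop
   vertex 0.1 4.4 2.9
   vertex 0.0 1.8 1.0
   vertex 1.6 5.5 5.7
  endloop
 endfacet
 facet normal -0.824 -0.214 0.525
  outer loop
   vertex 0.1 4.4 2.9
   vertex 1.6 5.5 5.7
   vertex 0.4 5.7 3.9
  endloop
 endfacet
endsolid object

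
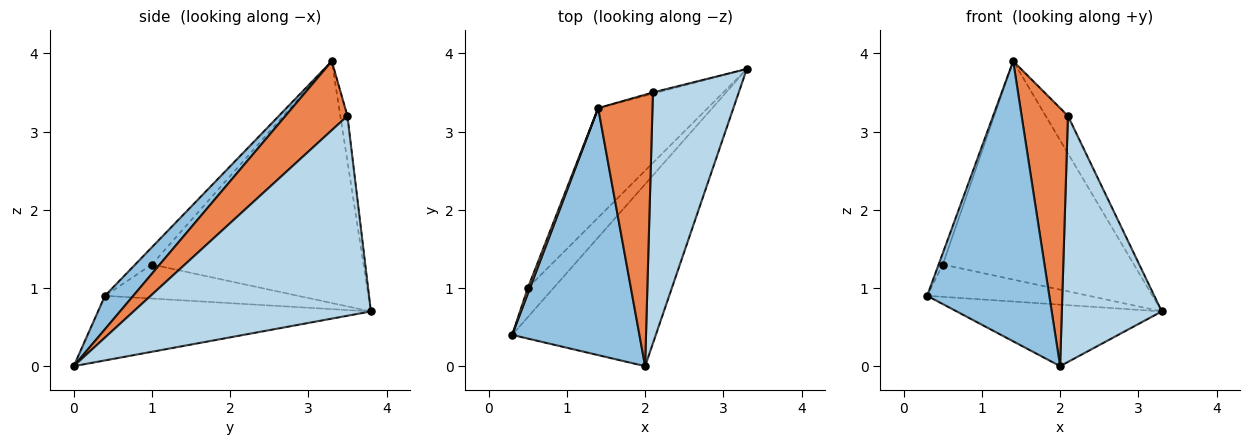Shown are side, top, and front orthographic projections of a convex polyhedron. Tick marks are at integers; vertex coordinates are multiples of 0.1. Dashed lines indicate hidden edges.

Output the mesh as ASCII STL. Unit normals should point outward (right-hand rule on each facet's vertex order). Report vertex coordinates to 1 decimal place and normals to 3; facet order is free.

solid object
 facet normal -0.392 0.295 -0.871
  outer loop
   vertex 2.0 0.0 0.0
   vertex 0.3 0.4 0.9
   vertex 3.3 3.8 0.7
  endloop
 endfacet
 facet normal 0.171 -0.739 0.652
  outer loop
   vertex 1.4 3.3 3.9
   vertex 0.3 0.4 0.9
   vertex 2.0 0.0 0.0
  endloop
 endfacet
 facet normal 0.857 -0.361 0.368
  outer loop
   vertex 2.1 3.5 3.2
   vertex 2.0 0.0 0.0
   vertex 3.3 3.8 0.7
  endloop
 endfacet
 facet normal -0.303 0.952 -0.031
  outer loop
   vertex 2.1 3.5 3.2
   vertex 3.3 3.8 0.7
   vertex 1.4 3.3 3.9
  endloop
 endfacet
 facet normal 0.678 -0.507 0.533
  outer loop
   vertex 2.1 3.5 3.2
   vertex 1.4 3.3 3.9
   vertex 2.0 0.0 0.0
  endloop
 endfacet
 facet normal -0.663 0.556 -0.502
  outer loop
   vertex 0.5 1.0 1.3
   vertex 3.3 3.8 0.7
   vertex 0.3 0.4 0.9
  endloop
 endfacet
 facet normal -0.963 0.241 0.120
  outer loop
   vertex 0.5 1.0 1.3
   vertex 0.3 0.4 0.9
   vertex 1.4 3.3 3.9
  endloop
 endfacet
 facet normal -0.704 0.635 -0.318
  outer loop
   vertex 0.5 1.0 1.3
   vertex 1.4 3.3 3.9
   vertex 3.3 3.8 0.7
  endloop
 endfacet
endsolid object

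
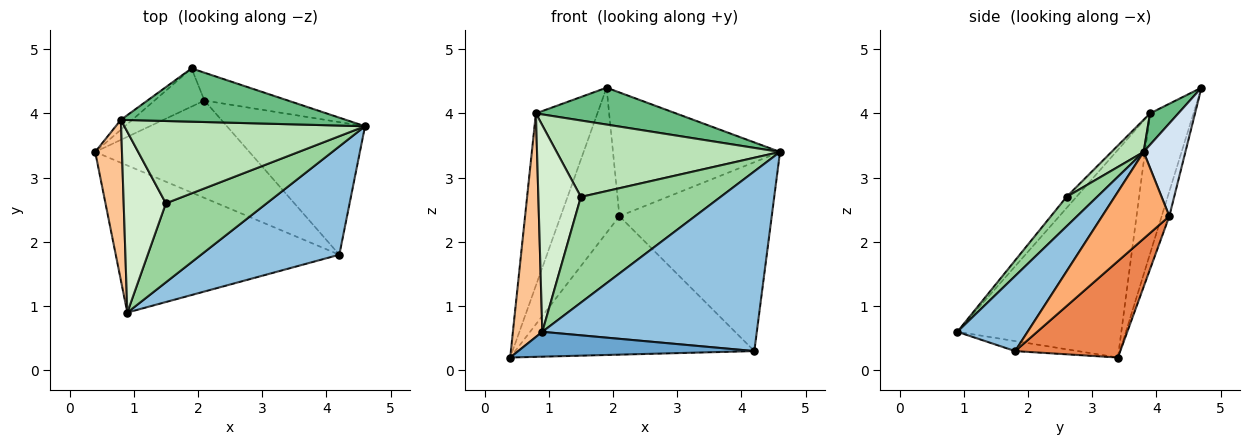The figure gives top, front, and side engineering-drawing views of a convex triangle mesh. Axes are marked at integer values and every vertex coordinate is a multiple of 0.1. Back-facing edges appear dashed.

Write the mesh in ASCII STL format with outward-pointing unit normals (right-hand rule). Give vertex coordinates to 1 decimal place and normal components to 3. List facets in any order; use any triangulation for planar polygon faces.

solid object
 facet normal -0.044 -0.166 -0.985
  outer loop
   vertex 4.2 1.8 0.3
   vertex 0.9 0.9 0.6
   vertex 0.4 3.4 0.2
  endloop
 endfacet
 facet normal 0.270 -0.825 0.497
  outer loop
   vertex 4.2 1.8 0.3
   vertex 4.6 3.8 3.4
   vertex 0.9 0.9 0.6
  endloop
 endfacet
 facet normal -0.125 0.960 -0.252
  outer loop
   vertex 2.1 4.2 2.4
   vertex 0.4 3.4 0.2
   vertex 1.9 4.7 4.4
  endloop
 endfacet
 facet normal 0.237 0.948 -0.213
  outer loop
   vertex 2.1 4.2 2.4
   vertex 1.9 4.7 4.4
   vertex 4.6 3.8 3.4
  endloop
 endfacet
 facet normal 0.338 0.770 -0.541
  outer loop
   vertex 2.1 4.2 2.4
   vertex 4.2 1.8 0.3
   vertex 0.4 3.4 0.2
  endloop
 endfacet
 facet normal 0.339 0.770 -0.540
  outer loop
   vertex 2.1 4.2 2.4
   vertex 4.6 3.8 3.4
   vertex 4.2 1.8 0.3
  endloop
 endfacet
 facet normal -0.976 -0.175 0.126
  outer loop
   vertex 0.8 3.9 4.0
   vertex 0.4 3.4 0.2
   vertex 0.9 0.9 0.6
  endloop
 endfacet
 facet normal -0.576 0.816 -0.047
  outer loop
   vertex 0.8 3.9 4.0
   vertex 1.9 4.7 4.4
   vertex 0.4 3.4 0.2
  endloop
 endfacet
 facet normal 0.114 -0.565 0.817
  outer loop
   vertex 0.8 3.9 4.0
   vertex 4.6 3.8 3.4
   vertex 1.9 4.7 4.4
  endloop
 endfacet
 facet normal 0.172 -0.789 0.590
  outer loop
   vertex 1.5 2.6 2.7
   vertex 0.9 0.9 0.6
   vertex 4.6 3.8 3.4
  endloop
 endfacet
 facet normal 0.097 -0.677 0.729
  outer loop
   vertex 1.5 2.6 2.7
   vertex 4.6 3.8 3.4
   vertex 0.8 3.9 4.0
  endloop
 endfacet
 facet normal -0.171 -0.741 0.649
  outer loop
   vertex 1.5 2.6 2.7
   vertex 0.8 3.9 4.0
   vertex 0.9 0.9 0.6
  endloop
 endfacet
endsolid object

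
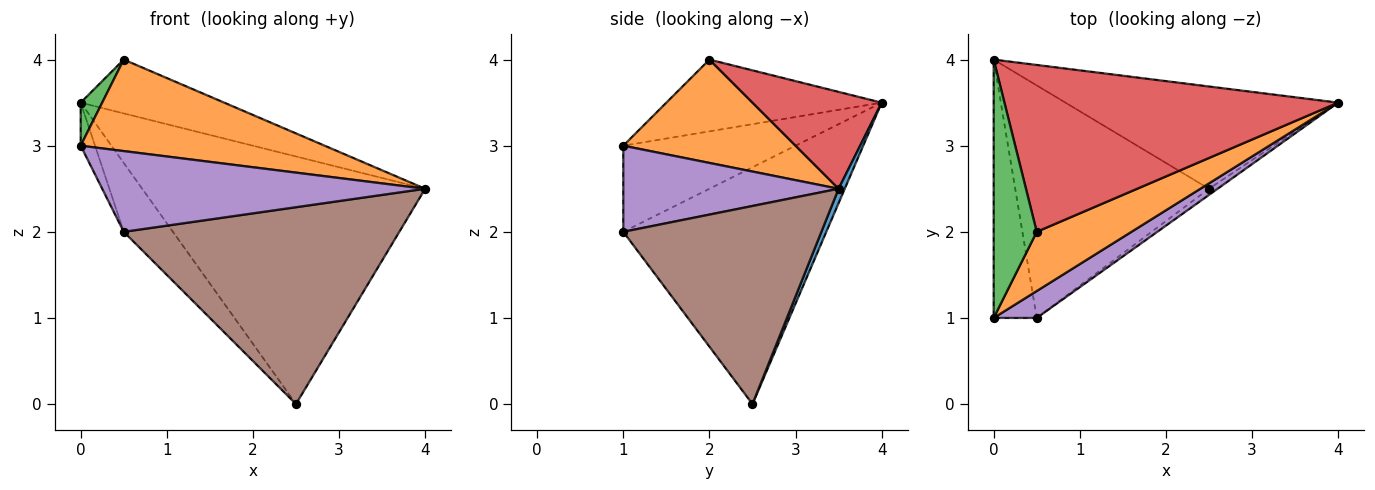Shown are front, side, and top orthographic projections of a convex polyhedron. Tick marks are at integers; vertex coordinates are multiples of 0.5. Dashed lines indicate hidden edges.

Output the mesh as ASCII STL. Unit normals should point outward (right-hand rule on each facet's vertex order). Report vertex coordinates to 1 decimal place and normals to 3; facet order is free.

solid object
 facet normal 0.020 0.924 -0.382
  outer loop
   vertex 2.5 2.5 0.0
   vertex 0.0 4.0 3.5
   vertex 4.0 3.5 2.5
  endloop
 endfacet
 facet normal 0.510 -0.722 0.467
  outer loop
   vertex 0.5 2.0 4.0
   vertex 0.0 1.0 3.0
   vertex 4.0 3.5 2.5
  endloop
 endfacet
 facet normal -0.854 -0.085 0.513
  outer loop
   vertex 0.5 2.0 4.0
   vertex 0.0 4.0 3.5
   vertex 0.0 1.0 3.0
  endloop
 endfacet
 facet normal 0.266 0.296 0.917
  outer loop
   vertex 0.5 2.0 4.0
   vertex 4.0 3.5 2.5
   vertex 0.0 4.0 3.5
  endloop
 endfacet
 facet normal 0.535 -0.802 0.267
  outer loop
   vertex 0.5 1.0 2.0
   vertex 4.0 3.5 2.5
   vertex 0.0 1.0 3.0
  endloop
 endfacet
 facet normal 0.583 -0.812 -0.025
  outer loop
   vertex 0.5 1.0 2.0
   vertex 2.5 2.5 0.0
   vertex 4.0 3.5 2.5
  endloop
 endfacet
 facet normal -0.892 0.074 -0.446
  outer loop
   vertex 0.5 1.0 2.0
   vertex 0.0 1.0 3.0
   vertex 0.0 4.0 3.5
  endloop
 endfacet
 facet normal -0.761 0.184 -0.622
  outer loop
   vertex 0.5 1.0 2.0
   vertex 0.0 4.0 3.5
   vertex 2.5 2.5 0.0
  endloop
 endfacet
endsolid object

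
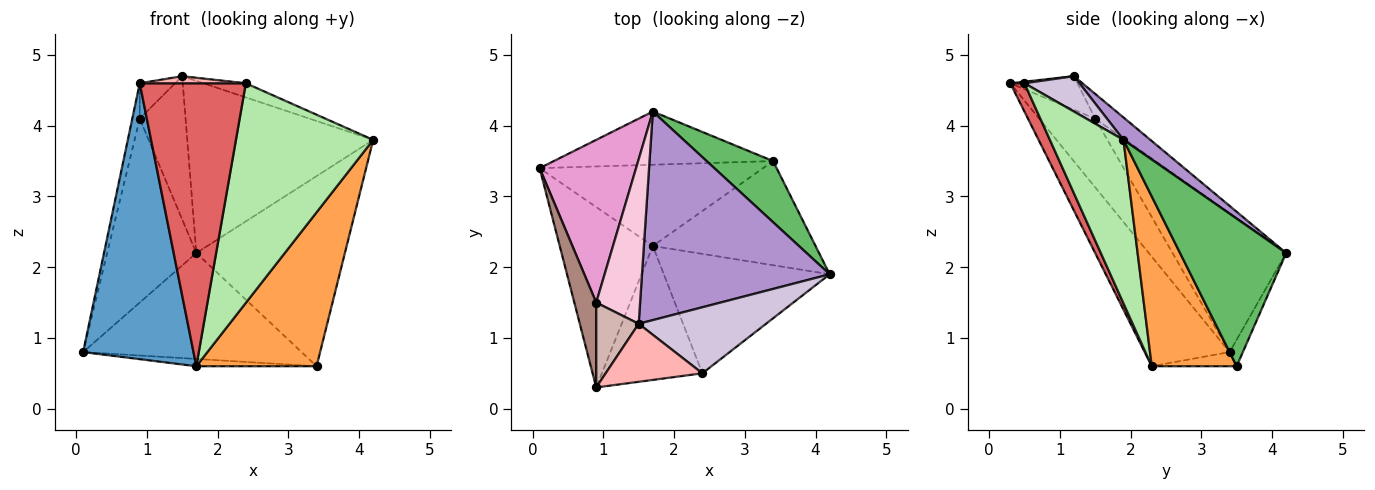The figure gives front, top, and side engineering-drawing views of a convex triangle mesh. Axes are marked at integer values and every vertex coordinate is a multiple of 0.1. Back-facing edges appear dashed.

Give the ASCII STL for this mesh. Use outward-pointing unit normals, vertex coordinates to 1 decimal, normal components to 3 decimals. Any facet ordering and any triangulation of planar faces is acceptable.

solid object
 facet normal -0.541 -0.704 -0.460
  outer loop
   vertex 1.7 2.3 0.6
   vertex 0.9 0.3 4.6
   vertex 0.1 3.4 0.8
  endloop
 endfacet
 facet normal -0.063 0.089 -0.994
  outer loop
   vertex 3.4 3.5 0.6
   vertex 1.7 2.3 0.6
   vertex 0.1 3.4 0.8
  endloop
 endfacet
 facet normal 0.505 -0.715 -0.484
  outer loop
   vertex 3.4 3.5 0.6
   vertex 4.2 1.9 3.8
   vertex 1.7 2.3 0.6
  endloop
 endfacet
 facet normal -0.054 0.892 -0.448
  outer loop
   vertex 1.7 4.2 2.2
   vertex 3.4 3.5 0.6
   vertex 0.1 3.4 0.8
  endloop
 endfacet
 facet normal 0.562 0.787 0.253
  outer loop
   vertex 1.7 4.2 2.2
   vertex 4.2 1.9 3.8
   vertex 3.4 3.5 0.6
  endloop
 endfacet
 facet normal 0.426 -0.795 -0.432
  outer loop
   vertex 2.4 0.5 4.6
   vertex 1.7 2.3 0.6
   vertex 4.2 1.9 3.8
  endloop
 endfacet
 facet normal 0.120 -0.897 -0.425
  outer loop
   vertex 2.4 0.5 4.6
   vertex 0.9 0.3 4.6
   vertex 1.7 2.3 0.6
  endloop
 endfacet
 facet normal 0.016 -0.121 0.993
  outer loop
   vertex 1.5 1.2 4.7
   vertex 0.9 0.3 4.6
   vertex 2.4 0.5 4.6
  endloop
 endfacet
 facet normal 0.092 0.634 0.768
  outer loop
   vertex 1.5 1.2 4.7
   vertex 4.2 1.9 3.8
   vertex 1.7 4.2 2.2
  endloop
 endfacet
 facet normal 0.262 0.202 0.944
  outer loop
   vertex 1.5 1.2 4.7
   vertex 2.4 0.5 4.6
   vertex 4.2 1.9 3.8
  endloop
 endfacet
 facet normal -0.945 0.126 0.301
  outer loop
   vertex 0.9 1.5 4.1
   vertex 0.1 3.4 0.8
   vertex 0.9 0.3 4.6
  endloop
 endfacet
 facet normal -0.590 0.311 0.745
  outer loop
   vertex 0.9 1.5 4.1
   vertex 0.9 0.3 4.6
   vertex 1.5 1.2 4.7
  endloop
 endfacet
 facet normal -0.690 0.542 0.479
  outer loop
   vertex 0.9 1.5 4.1
   vertex 1.7 4.2 2.2
   vertex 0.1 3.4 0.8
  endloop
 endfacet
 facet normal -0.392 0.604 0.694
  outer loop
   vertex 0.9 1.5 4.1
   vertex 1.5 1.2 4.7
   vertex 1.7 4.2 2.2
  endloop
 endfacet
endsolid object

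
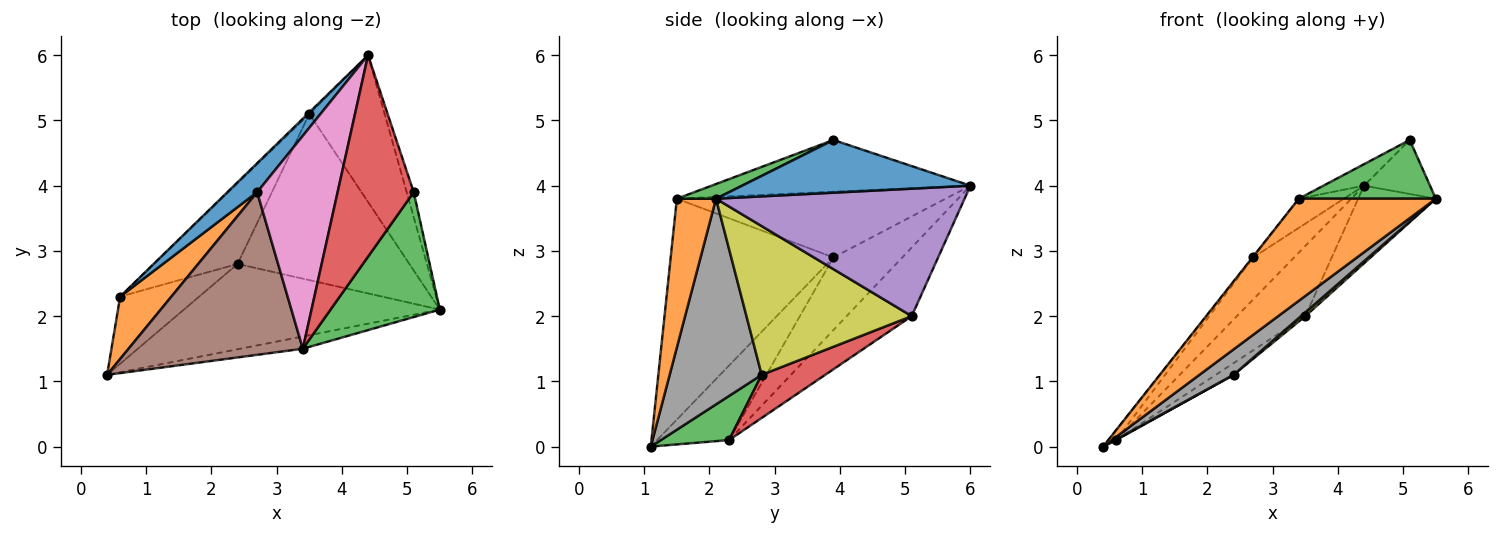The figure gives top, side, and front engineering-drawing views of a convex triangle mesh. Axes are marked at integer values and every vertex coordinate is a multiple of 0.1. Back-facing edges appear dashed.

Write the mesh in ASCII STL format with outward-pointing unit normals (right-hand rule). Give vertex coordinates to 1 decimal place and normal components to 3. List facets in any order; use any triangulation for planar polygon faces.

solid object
 facet normal 0.953 0.275 -0.127
  outer loop
   vertex 5.1 3.9 4.7
   vertex 5.5 2.1 3.8
   vertex 4.4 6.0 4.0
  endloop
 endfacet
 facet normal 0.273 -0.955 -0.115
  outer loop
   vertex 3.4 1.5 3.8
   vertex 0.4 1.1 0.0
   vertex 5.5 2.1 3.8
  endloop
 endfacet
 facet normal 0.121 -0.422 0.898
  outer loop
   vertex 3.4 1.5 3.8
   vertex 5.5 2.1 3.8
   vertex 5.1 3.9 4.7
  endloop
 endfacet
 facet normal -0.560 0.088 0.824
  outer loop
   vertex 3.4 1.5 3.8
   vertex 5.1 3.9 4.7
   vertex 4.4 6.0 4.0
  endloop
 endfacet
 facet normal 0.832 0.260 -0.491
  outer loop
   vertex 3.5 5.1 2.0
   vertex 4.4 6.0 4.0
   vertex 5.5 2.1 3.8
  endloop
 endfacet
 facet normal -0.785 0.003 0.619
  outer loop
   vertex 2.7 3.9 2.9
   vertex 0.4 1.1 0.0
   vertex 3.4 1.5 3.8
  endloop
 endfacet
 facet normal -0.629 0.105 0.770
  outer loop
   vertex 2.7 3.9 2.9
   vertex 3.4 1.5 3.8
   vertex 4.4 6.0 4.0
  endloop
 endfacet
 facet normal 0.610 -0.227 -0.759
  outer loop
   vertex 2.4 2.8 1.1
   vertex 5.5 2.1 3.8
   vertex 0.4 1.1 0.0
  endloop
 endfacet
 facet normal 0.654 -0.017 -0.756
  outer loop
   vertex 2.4 2.8 1.1
   vertex 3.5 5.1 2.0
   vertex 5.5 2.1 3.8
  endloop
 endfacet
 facet normal -0.689 0.725 -0.016
  outer loop
   vertex 0.6 2.3 0.1
   vertex 4.4 6.0 4.0
   vertex 3.5 5.1 2.0
  endloop
 endfacet
 facet normal -0.811 0.482 0.333
  outer loop
   vertex 0.6 2.3 0.1
   vertex 2.7 3.9 2.9
   vertex 4.4 6.0 4.0
  endloop
 endfacet
 facet normal -0.821 0.090 0.564
  outer loop
   vertex 0.6 2.3 0.1
   vertex 0.4 1.1 0.0
   vertex 2.7 3.9 2.9
  endloop
 endfacet
 facet normal 0.487 -0.008 -0.873
  outer loop
   vertex 0.6 2.3 0.1
   vertex 2.4 2.8 1.1
   vertex 0.4 1.1 0.0
  endloop
 endfacet
 facet normal 0.454 0.128 -0.882
  outer loop
   vertex 0.6 2.3 0.1
   vertex 3.5 5.1 2.0
   vertex 2.4 2.8 1.1
  endloop
 endfacet
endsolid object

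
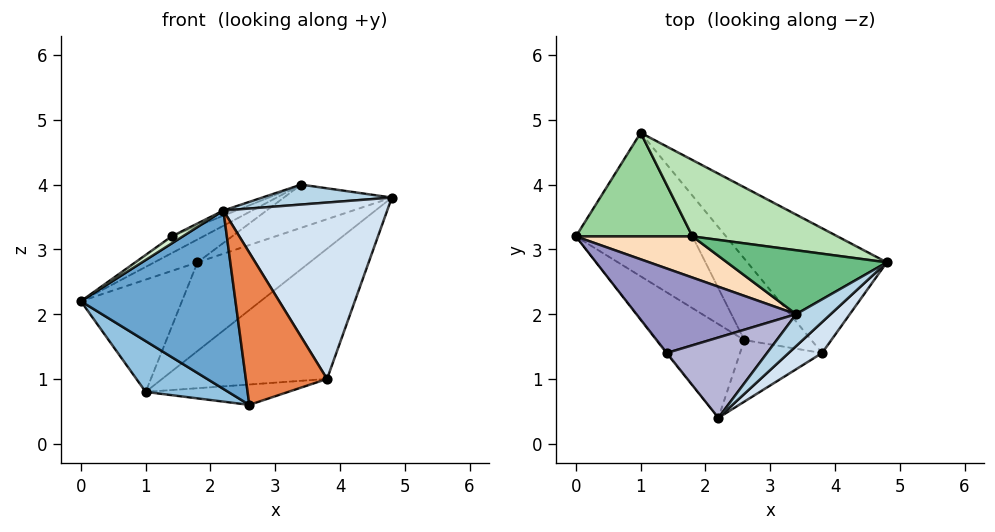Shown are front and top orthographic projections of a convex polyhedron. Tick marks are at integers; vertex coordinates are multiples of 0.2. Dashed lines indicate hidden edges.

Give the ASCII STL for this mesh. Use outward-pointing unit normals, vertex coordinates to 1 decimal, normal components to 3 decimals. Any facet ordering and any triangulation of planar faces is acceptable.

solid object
 facet normal -0.639 -0.681 -0.358
  outer loop
   vertex 2.6 1.6 0.6
   vertex 2.2 0.4 3.6
   vertex 0.0 3.2 2.2
  endloop
 endfacet
 facet normal -0.618 -0.263 -0.741
  outer loop
   vertex 1.0 4.8 0.8
   vertex 2.6 1.6 0.6
   vertex 0.0 3.2 2.2
  endloop
 endfacet
 facet normal 0.390 -0.488 0.781
  outer loop
   vertex 3.4 2.0 4.0
   vertex 2.2 0.4 3.6
   vertex 4.8 2.8 3.8
  endloop
 endfacet
 facet normal 0.667 -0.734 0.128
  outer loop
   vertex 3.8 1.4 1.0
   vertex 4.8 2.8 3.8
   vertex 2.2 0.4 3.6
  endloop
 endfacet
 facet normal -0.030 -0.927 -0.375
  outer loop
   vertex 3.8 1.4 1.0
   vertex 2.2 0.4 3.6
   vertex 2.6 1.6 0.6
  endloop
 endfacet
 facet normal 0.680 0.530 -0.508
  outer loop
   vertex 3.8 1.4 1.0
   vertex 1.0 4.8 0.8
   vertex 4.8 2.8 3.8
  endloop
 endfacet
 facet normal 0.342 0.228 -0.912
  outer loop
   vertex 3.8 1.4 1.0
   vertex 2.6 1.6 0.6
   vertex 1.0 4.8 0.8
  endloop
 endfacet
 facet normal -0.280 0.466 0.839
  outer loop
   vertex 1.8 3.2 2.8
   vertex 0.0 3.2 2.2
   vertex 3.4 2.0 4.0
  endloop
 endfacet
 facet normal -0.198 0.549 0.812
  outer loop
   vertex 1.8 3.2 2.8
   vertex 3.4 2.0 4.0
   vertex 4.8 2.8 3.8
  endloop
 endfacet
 facet normal -0.221 0.717 0.662
  outer loop
   vertex 1.8 3.2 2.8
   vertex 1.0 4.8 0.8
   vertex 0.0 3.2 2.2
  endloop
 endfacet
 facet normal -0.116 0.753 0.648
  outer loop
   vertex 1.8 3.2 2.8
   vertex 4.8 2.8 3.8
   vertex 1.0 4.8 0.8
  endloop
 endfacet
 facet normal -0.755 -0.647 -0.108
  outer loop
   vertex 1.4 1.4 3.2
   vertex 0.0 3.2 2.2
   vertex 2.2 0.4 3.6
  endloop
 endfacet
 facet normal -0.411 0.177 0.894
  outer loop
   vertex 1.4 1.4 3.2
   vertex 3.4 2.0 4.0
   vertex 0.0 3.2 2.2
  endloop
 endfacet
 facet normal -0.386 0.059 0.921
  outer loop
   vertex 1.4 1.4 3.2
   vertex 2.2 0.4 3.6
   vertex 3.4 2.0 4.0
  endloop
 endfacet
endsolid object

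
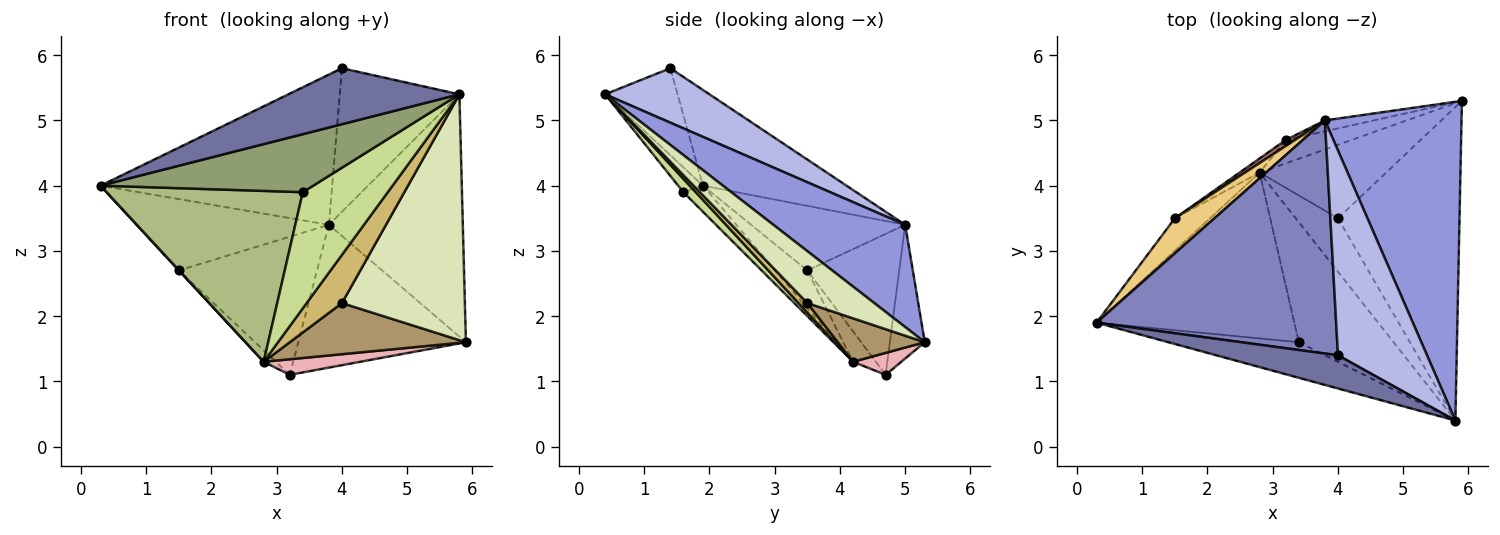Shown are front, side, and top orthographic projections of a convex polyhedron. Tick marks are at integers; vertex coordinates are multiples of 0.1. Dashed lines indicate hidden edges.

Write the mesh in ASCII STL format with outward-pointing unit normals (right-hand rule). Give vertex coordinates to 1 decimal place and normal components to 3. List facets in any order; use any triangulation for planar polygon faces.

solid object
 facet normal -0.342 -0.808 0.479
  outer loop
   vertex 4.0 1.4 5.8
   vertex 0.3 1.9 4.0
   vertex 5.8 0.4 5.4
  endloop
 endfacet
 facet normal -0.318 0.514 0.797
  outer loop
   vertex 3.8 5.0 3.4
   vertex 0.3 1.9 4.0
   vertex 4.0 1.4 5.8
  endloop
 endfacet
 facet normal 0.512 0.520 0.684
  outer loop
   vertex 3.8 5.0 3.4
   vertex 5.8 0.4 5.4
   vertex 5.9 5.3 1.6
  endloop
 endfacet
 facet normal 0.448 0.513 0.732
  outer loop
   vertex 3.8 5.0 3.4
   vertex 4.0 1.4 5.8
   vertex 5.8 0.4 5.4
  endloop
 endfacet
 facet normal -0.099 -0.848 -0.520
  outer loop
   vertex 3.4 1.6 3.9
   vertex 5.8 0.4 5.4
   vertex 0.3 1.9 4.0
  endloop
 endfacet
 facet normal -0.092 -0.715 -0.693
  outer loop
   vertex 3.4 1.6 3.9
   vertex 0.3 1.9 4.0
   vertex 2.8 4.2 1.3
  endloop
 endfacet
 facet normal 0.101 -0.692 -0.715
  outer loop
   vertex 3.4 1.6 3.9
   vertex 2.8 4.2 1.3
   vertex 5.8 0.4 5.4
  endloop
 endfacet
 facet normal 0.319 -0.585 -0.746
  outer loop
   vertex 4.0 3.5 2.2
   vertex 5.9 5.3 1.6
   vertex 5.8 0.4 5.4
  endloop
 endfacet
 facet normal 0.272 -0.550 -0.790
  outer loop
   vertex 4.0 3.5 2.2
   vertex 2.8 4.2 1.3
   vertex 5.9 5.3 1.6
  endloop
 endfacet
 facet normal 0.164 -0.661 -0.732
  outer loop
   vertex 4.0 3.5 2.2
   vertex 5.8 0.4 5.4
   vertex 2.8 4.2 1.3
  endloop
 endfacet
 facet normal -0.584 0.729 0.358
  outer loop
   vertex 1.5 3.5 2.7
   vertex 0.3 1.9 4.0
   vertex 3.8 5.0 3.4
  endloop
 endfacet
 facet normal -0.731 -0.005 -0.682
  outer loop
   vertex 1.5 3.5 2.7
   vertex 2.8 4.2 1.3
   vertex 0.3 1.9 4.0
  endloop
 endfacet
 facet normal -0.554 0.832 0.036
  outer loop
   vertex 3.2 4.7 1.1
   vertex 1.5 3.5 2.7
   vertex 3.8 5.0 3.4
  endloop
 endfacet
 facet normal -0.762 0.408 -0.503
  outer loop
   vertex 3.2 4.7 1.1
   vertex 2.8 4.2 1.3
   vertex 1.5 3.5 2.7
  endloop
 endfacet
 facet normal -0.203 0.976 -0.074
  outer loop
   vertex 3.2 4.7 1.1
   vertex 3.8 5.0 3.4
   vertex 5.9 5.3 1.6
  endloop
 endfacet
 facet normal 0.267 -0.535 -0.802
  outer loop
   vertex 3.2 4.7 1.1
   vertex 5.9 5.3 1.6
   vertex 2.8 4.2 1.3
  endloop
 endfacet
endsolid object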